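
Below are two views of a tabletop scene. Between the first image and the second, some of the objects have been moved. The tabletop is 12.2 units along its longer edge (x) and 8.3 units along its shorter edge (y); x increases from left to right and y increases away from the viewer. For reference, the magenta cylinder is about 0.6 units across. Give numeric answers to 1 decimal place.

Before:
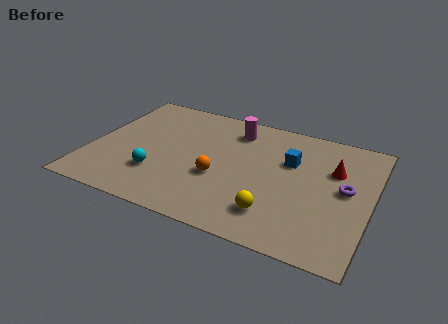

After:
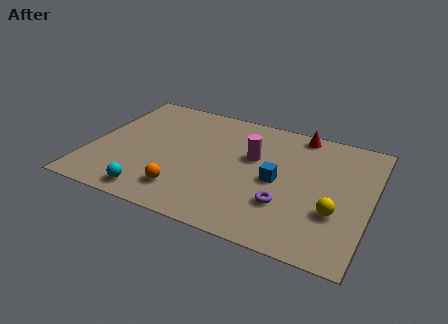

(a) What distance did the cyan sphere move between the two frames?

1.4

The cyan sphere was near (3.1, 2.4) before and (3.1, 1.0) after, so it travelled √(0.0² + 1.4²) ≈ 1.4 units.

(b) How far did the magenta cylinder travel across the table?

1.9

The magenta cylinder moved from about (6.0, 6.7) to (7.0, 5.1), a distance of √(1.0² + 1.6²) ≈ 1.9.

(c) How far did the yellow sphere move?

2.7

From (8.3, 1.8) to (10.8, 2.8), the yellow sphere covered √(2.5² + 1.0²) ≈ 2.7 units.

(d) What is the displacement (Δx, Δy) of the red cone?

(-1.7, 2.0)

From the two frames, the red cone sits at roughly (10.5, 5.5) before and (8.8, 7.5) after.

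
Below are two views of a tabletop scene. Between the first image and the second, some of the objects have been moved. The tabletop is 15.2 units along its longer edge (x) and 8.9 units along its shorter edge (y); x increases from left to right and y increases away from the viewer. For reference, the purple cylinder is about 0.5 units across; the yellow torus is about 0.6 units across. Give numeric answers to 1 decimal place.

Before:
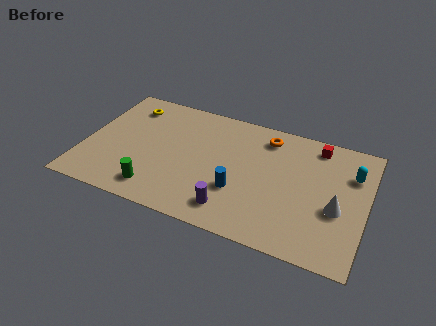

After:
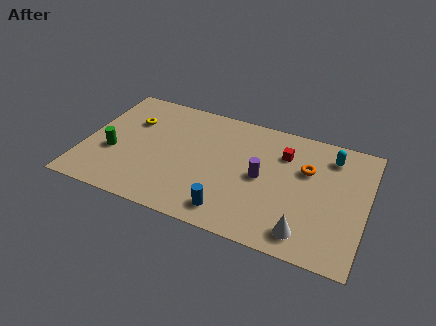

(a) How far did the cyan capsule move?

1.5

The cyan capsule moved from about (14.3, 6.3) to (13.1, 7.2), a distance of √(1.2² + 0.9²) ≈ 1.5.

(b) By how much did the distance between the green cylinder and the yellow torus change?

-3.3

Before: roughly 6.1 units apart; after: 2.8. That's 3.3 units closer together.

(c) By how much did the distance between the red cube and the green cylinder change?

-0.7

Before: roughly 10.2 units apart; after: 9.5. That's 0.7 units closer together.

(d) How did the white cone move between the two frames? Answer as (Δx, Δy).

(-1.5, -2.2)

From the two frames, the white cone sits at roughly (13.7, 3.6) before and (12.2, 1.4) after.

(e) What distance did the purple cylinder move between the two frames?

3.1

The purple cylinder moved from about (8.3, 1.6) to (9.6, 4.4), a distance of √(1.3² + 2.8²) ≈ 3.1.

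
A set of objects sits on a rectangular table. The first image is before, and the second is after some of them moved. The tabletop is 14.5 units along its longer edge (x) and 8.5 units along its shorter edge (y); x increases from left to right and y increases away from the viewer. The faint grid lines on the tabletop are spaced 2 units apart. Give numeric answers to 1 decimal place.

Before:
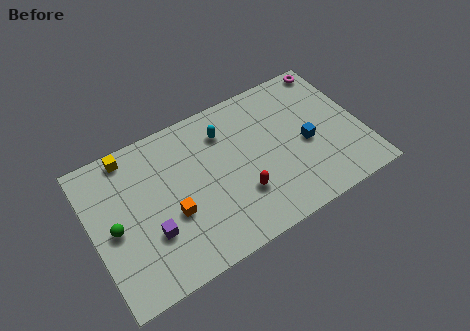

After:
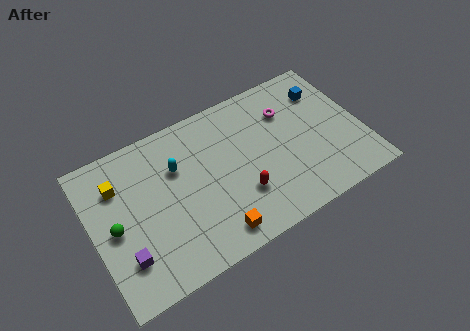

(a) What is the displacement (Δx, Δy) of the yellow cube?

(-0.8, -1.4)

The yellow cube was at about (2.4, 7.6) and moved to about (1.6, 6.2).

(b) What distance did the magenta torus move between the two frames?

3.2

From (13.6, 7.7) to (10.8, 6.1), the magenta torus covered √(2.8² + 1.6²) ≈ 3.2 units.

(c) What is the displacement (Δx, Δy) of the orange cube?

(1.9, -2.1)

The orange cube was at about (4.1, 3.3) and moved to about (6.0, 1.2).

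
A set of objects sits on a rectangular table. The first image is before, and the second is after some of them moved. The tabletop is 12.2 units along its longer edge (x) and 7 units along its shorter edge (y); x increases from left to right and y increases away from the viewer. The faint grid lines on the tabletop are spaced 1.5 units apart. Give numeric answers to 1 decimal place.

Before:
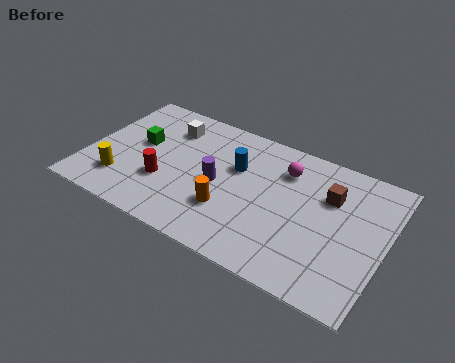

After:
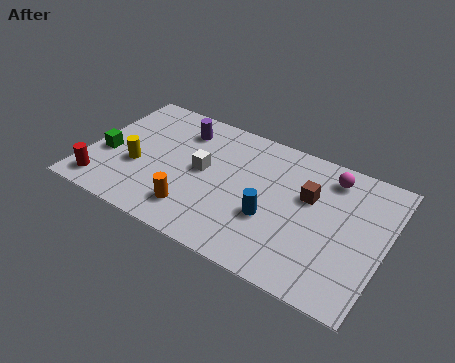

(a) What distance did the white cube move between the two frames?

2.4

The white cube was near (3.0, 5.4) before and (4.7, 3.7) after, so it travelled √(1.7² + 1.7²) ≈ 2.4 units.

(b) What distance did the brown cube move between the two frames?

0.9

From (9.8, 4.8) to (9.0, 4.4), the brown cube covered √(0.8² + 0.4²) ≈ 0.9 units.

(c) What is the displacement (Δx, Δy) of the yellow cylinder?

(0.5, 1.0)

The yellow cylinder started near (1.6, 1.7) and ended near (2.1, 2.7).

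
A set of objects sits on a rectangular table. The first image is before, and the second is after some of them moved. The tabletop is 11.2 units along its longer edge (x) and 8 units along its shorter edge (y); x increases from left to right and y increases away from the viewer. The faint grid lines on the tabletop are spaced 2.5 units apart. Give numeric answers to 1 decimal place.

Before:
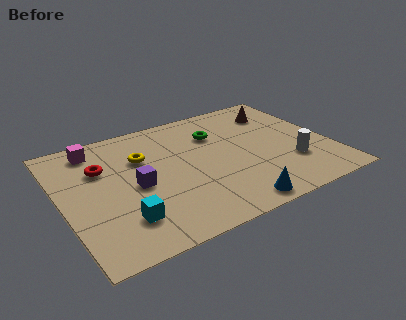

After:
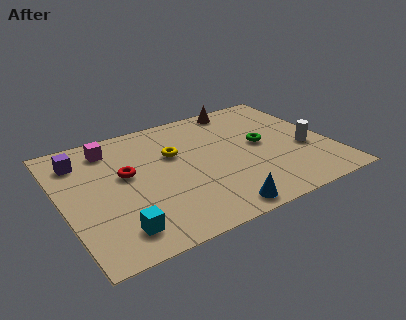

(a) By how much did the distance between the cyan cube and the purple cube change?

+3.0

The distance was about 2.0 in the first image and 5.0 in the second, so they moved 3.0 units further apart.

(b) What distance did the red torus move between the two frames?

1.2

The red torus moved from about (1.8, 5.4) to (2.7, 4.6), a distance of √(0.9² + 0.8²) ≈ 1.2.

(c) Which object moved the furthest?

the purple cube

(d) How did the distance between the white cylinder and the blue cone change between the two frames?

+1.6

Before: roughly 3.2 units apart; after: 4.8. That's 1.6 units further apart.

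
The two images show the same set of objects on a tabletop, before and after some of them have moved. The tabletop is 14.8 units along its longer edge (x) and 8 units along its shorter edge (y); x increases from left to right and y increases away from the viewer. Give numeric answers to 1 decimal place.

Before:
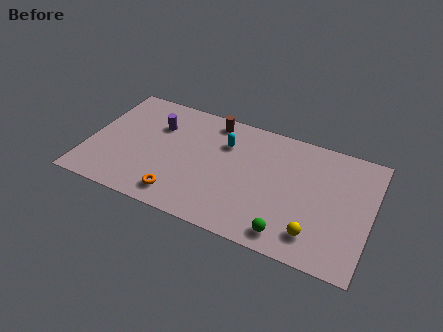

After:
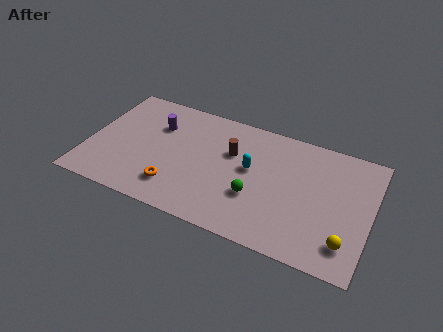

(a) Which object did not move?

the purple cylinder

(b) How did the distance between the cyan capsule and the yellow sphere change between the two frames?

-0.6

The distance was about 6.5 in the first image and 5.9 in the second, so they moved 0.6 units closer together.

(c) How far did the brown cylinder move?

2.2

The brown cylinder was near (6.2, 7.0) before and (7.4, 5.2) after, so it travelled √(1.2² + 1.8²) ≈ 2.2 units.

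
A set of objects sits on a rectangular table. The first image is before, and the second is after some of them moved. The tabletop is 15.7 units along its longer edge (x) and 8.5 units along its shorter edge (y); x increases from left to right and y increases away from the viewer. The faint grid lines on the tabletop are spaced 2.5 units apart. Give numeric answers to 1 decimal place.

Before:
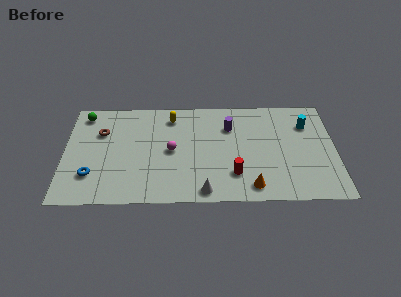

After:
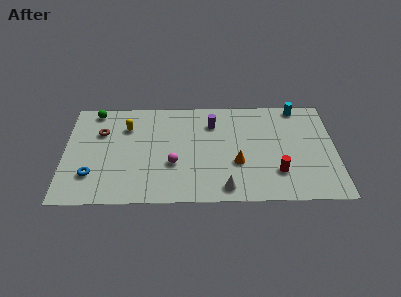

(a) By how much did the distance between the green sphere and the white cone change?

+0.5

The distance was about 9.5 in the first image and 10.0 in the second, so they moved 0.5 units further apart.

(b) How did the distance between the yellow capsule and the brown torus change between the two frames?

-2.7

They were about 4.3 units apart before and 1.6 after — 2.7 units closer together.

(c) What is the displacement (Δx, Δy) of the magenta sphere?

(0.1, -1.1)

The magenta sphere was at about (6.2, 4.2) and moved to about (6.3, 3.1).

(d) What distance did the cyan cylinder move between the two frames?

1.6

From (14.1, 6.2) to (13.6, 7.7), the cyan cylinder covered √(0.5² + 1.5²) ≈ 1.6 units.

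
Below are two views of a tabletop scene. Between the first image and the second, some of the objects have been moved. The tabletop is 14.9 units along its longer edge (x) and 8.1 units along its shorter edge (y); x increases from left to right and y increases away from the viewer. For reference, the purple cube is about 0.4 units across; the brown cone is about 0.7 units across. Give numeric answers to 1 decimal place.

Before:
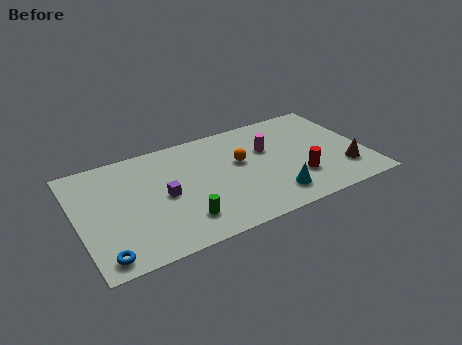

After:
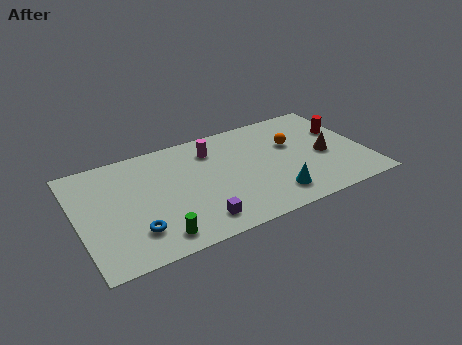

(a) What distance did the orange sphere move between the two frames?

2.8

The orange sphere was near (8.5, 4.8) before and (11.3, 5.1) after, so it travelled √(2.8² + 0.3²) ≈ 2.8 units.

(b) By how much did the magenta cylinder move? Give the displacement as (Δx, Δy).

(-2.8, 1.1)

The magenta cylinder started near (10.0, 5.2) and ended near (7.2, 6.3).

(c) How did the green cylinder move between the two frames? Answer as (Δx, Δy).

(-1.4, -0.6)

The green cylinder was at about (5.1, 1.8) and moved to about (3.7, 1.2).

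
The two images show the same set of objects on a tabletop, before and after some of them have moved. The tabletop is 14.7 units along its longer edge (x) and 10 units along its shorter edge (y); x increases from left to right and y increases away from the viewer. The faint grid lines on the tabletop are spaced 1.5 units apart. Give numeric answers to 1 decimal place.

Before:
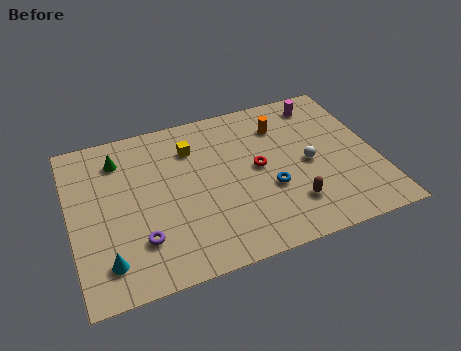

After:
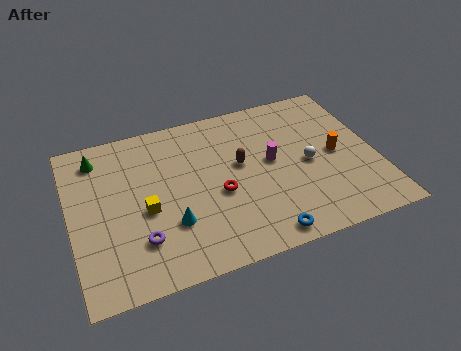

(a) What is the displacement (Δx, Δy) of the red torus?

(-2.0, -1.0)

The red torus was at about (9.0, 5.2) and moved to about (7.0, 4.2).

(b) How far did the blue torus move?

2.8

The blue torus was near (9.4, 3.7) before and (8.8, 1.0) after, so it travelled √(0.6² + 2.7²) ≈ 2.8 units.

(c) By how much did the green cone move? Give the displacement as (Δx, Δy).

(-1.0, 0.4)

The green cone was at about (2.5, 7.9) and moved to about (1.5, 8.3).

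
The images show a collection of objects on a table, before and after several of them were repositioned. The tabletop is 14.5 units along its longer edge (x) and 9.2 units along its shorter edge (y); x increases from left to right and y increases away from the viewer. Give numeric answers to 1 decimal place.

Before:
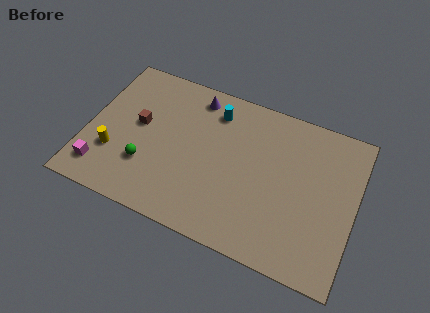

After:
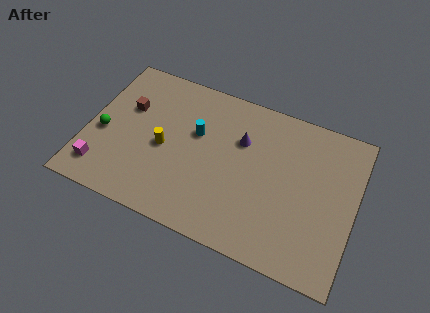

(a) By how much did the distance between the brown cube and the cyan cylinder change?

-0.7

They were about 4.5 units apart before and 3.8 after — 0.7 units closer together.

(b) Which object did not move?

the magenta cube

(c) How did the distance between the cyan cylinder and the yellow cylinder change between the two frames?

-4.5

The distance was about 6.7 in the first image and 2.2 in the second, so they moved 4.5 units closer together.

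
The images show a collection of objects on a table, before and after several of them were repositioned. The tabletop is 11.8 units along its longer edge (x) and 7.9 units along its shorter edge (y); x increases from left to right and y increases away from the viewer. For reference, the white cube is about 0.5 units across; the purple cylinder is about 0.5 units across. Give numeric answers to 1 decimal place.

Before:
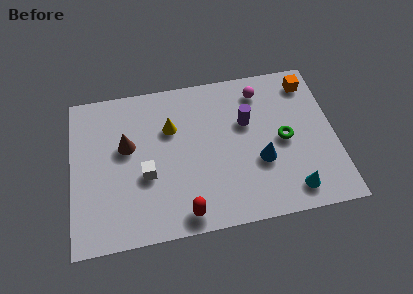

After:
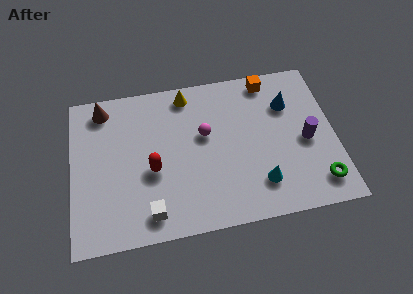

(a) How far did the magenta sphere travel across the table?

3.2

From (8.6, 6.5) to (6.0, 4.7), the magenta sphere covered √(2.6² + 1.8²) ≈ 3.2 units.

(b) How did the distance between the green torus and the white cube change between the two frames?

+1.3

Before: roughly 6.2 units apart; after: 7.5. That's 1.3 units further apart.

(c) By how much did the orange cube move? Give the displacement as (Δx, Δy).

(-1.8, 0.4)

From the two frames, the orange cube sits at roughly (10.8, 6.6) before and (9.0, 7.0) after.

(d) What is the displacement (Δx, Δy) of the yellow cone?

(0.8, 1.6)

The yellow cone was at about (4.5, 5.3) and moved to about (5.3, 6.9).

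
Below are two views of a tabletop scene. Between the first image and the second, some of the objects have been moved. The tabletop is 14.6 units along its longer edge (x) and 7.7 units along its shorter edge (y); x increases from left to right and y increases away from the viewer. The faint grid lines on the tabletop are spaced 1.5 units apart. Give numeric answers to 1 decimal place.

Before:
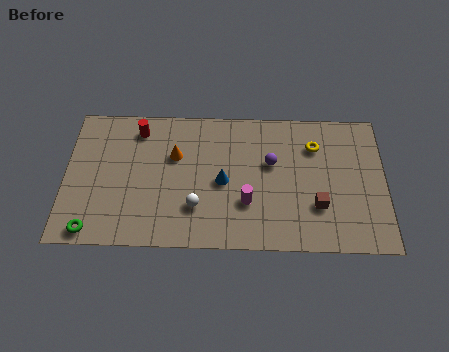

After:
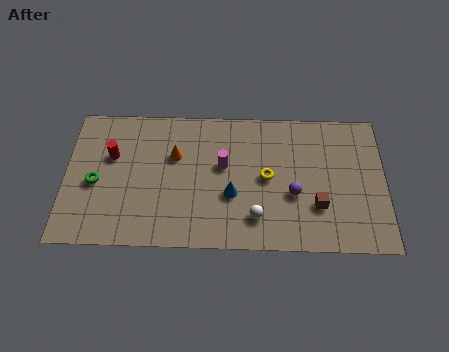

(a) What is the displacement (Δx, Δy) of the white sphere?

(2.7, -0.5)

From the two frames, the white sphere sits at roughly (6.0, 2.2) before and (8.7, 1.7) after.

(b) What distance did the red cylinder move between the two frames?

1.9

The red cylinder moved from about (3.3, 6.4) to (2.1, 4.9), a distance of √(1.2² + 1.5²) ≈ 1.9.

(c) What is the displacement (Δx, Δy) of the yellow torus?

(-2.2, -1.8)

From the two frames, the yellow torus sits at roughly (11.4, 5.7) before and (9.2, 3.9) after.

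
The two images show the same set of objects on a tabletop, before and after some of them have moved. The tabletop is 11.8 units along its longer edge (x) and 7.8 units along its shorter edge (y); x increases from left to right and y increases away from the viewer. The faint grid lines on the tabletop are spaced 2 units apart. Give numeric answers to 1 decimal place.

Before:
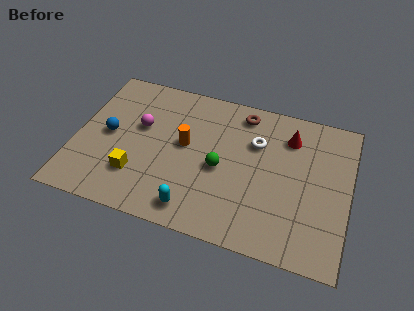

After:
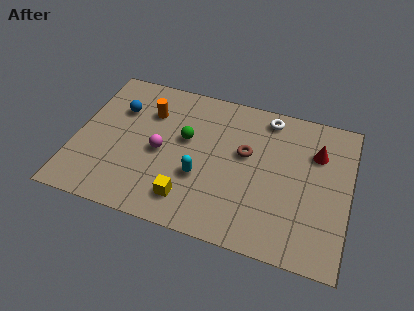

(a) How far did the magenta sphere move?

1.5

The magenta sphere was near (2.7, 4.7) before and (3.7, 3.6) after, so it travelled √(1.0² + 1.1²) ≈ 1.5 units.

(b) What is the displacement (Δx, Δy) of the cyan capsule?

(0.1, 1.7)

The cyan capsule started near (5.4, 1.1) and ended near (5.5, 2.8).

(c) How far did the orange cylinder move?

2.1

The orange cylinder was near (4.7, 4.3) before and (3.0, 5.6) after, so it travelled √(1.7² + 1.3²) ≈ 2.1 units.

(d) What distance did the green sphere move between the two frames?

1.9

The green sphere was near (6.3, 3.5) before and (4.7, 4.6) after, so it travelled √(1.6² + 1.1²) ≈ 1.9 units.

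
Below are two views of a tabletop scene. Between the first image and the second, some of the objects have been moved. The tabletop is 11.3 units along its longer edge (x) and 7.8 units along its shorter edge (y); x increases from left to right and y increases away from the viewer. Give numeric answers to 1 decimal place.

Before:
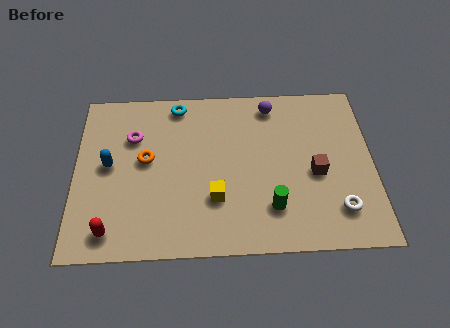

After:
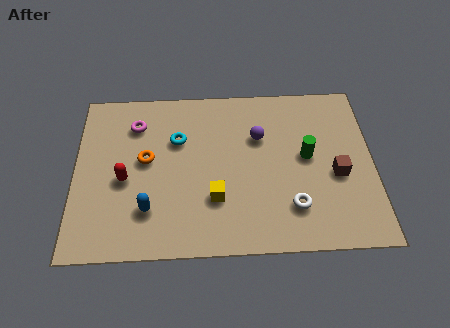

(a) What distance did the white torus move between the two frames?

1.7

The white torus was near (9.9, 1.7) before and (8.2, 1.9) after, so it travelled √(1.7² + 0.2²) ≈ 1.7 units.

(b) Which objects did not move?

the orange torus and the yellow cube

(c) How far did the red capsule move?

2.4

The red capsule was near (1.4, 1.1) before and (1.9, 3.4) after, so it travelled √(0.5² + 2.3²) ≈ 2.4 units.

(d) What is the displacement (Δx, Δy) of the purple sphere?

(-0.5, -1.5)

From the two frames, the purple sphere sits at roughly (7.5, 6.7) before and (7.0, 5.2) after.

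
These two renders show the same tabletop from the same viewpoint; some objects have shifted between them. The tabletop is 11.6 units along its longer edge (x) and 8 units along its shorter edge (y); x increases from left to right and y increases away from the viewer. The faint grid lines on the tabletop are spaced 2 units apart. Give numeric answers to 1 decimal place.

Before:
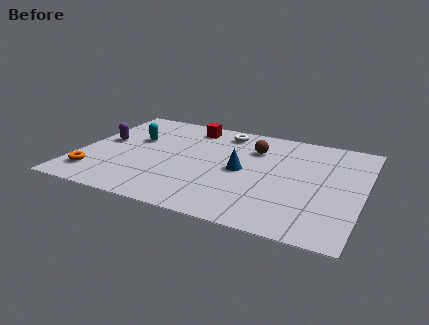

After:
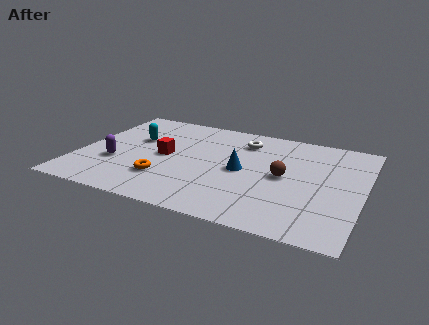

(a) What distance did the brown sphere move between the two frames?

2.3

The brown sphere moved from about (7.0, 5.8) to (8.4, 4.0), a distance of √(1.4² + 1.8²) ≈ 2.3.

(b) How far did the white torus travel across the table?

1.0

From (5.6, 6.8) to (6.5, 6.3), the white torus covered √(0.9² + 0.5²) ≈ 1.0 units.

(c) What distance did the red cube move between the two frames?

2.9

The red cube moved from about (4.2, 6.8) to (3.5, 4.0), a distance of √(0.7² + 2.8²) ≈ 2.9.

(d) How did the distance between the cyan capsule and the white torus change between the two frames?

+0.7

They were about 3.9 units apart before and 4.6 after — 0.7 units further apart.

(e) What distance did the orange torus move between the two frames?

2.9

The orange torus moved from about (0.9, 1.6) to (3.7, 2.2), a distance of √(2.8² + 0.6²) ≈ 2.9.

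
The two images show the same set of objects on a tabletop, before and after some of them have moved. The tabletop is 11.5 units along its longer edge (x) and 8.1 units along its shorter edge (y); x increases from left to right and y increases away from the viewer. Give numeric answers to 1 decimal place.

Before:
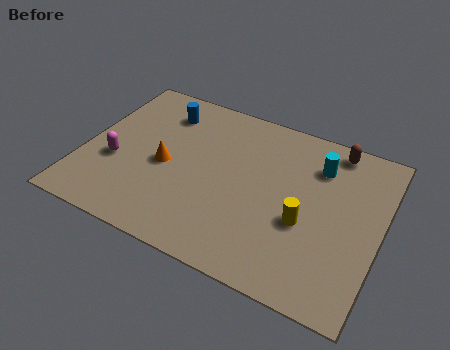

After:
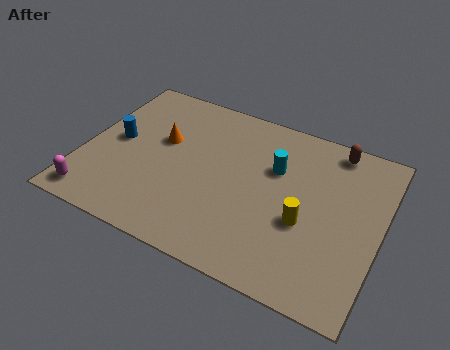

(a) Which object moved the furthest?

the blue cylinder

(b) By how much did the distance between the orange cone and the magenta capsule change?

+2.4

Before: roughly 2.0 units apart; after: 4.4. That's 2.4 units further apart.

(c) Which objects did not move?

the brown capsule and the yellow cylinder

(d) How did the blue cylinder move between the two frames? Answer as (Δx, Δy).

(-1.5, -2.2)

From the two frames, the blue cylinder sits at roughly (2.7, 6.4) before and (1.2, 4.2) after.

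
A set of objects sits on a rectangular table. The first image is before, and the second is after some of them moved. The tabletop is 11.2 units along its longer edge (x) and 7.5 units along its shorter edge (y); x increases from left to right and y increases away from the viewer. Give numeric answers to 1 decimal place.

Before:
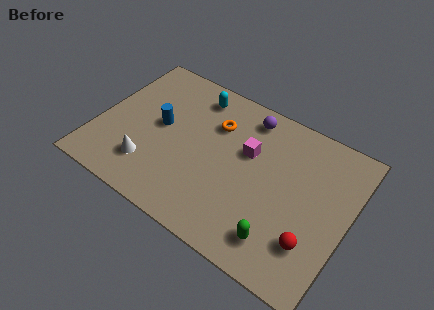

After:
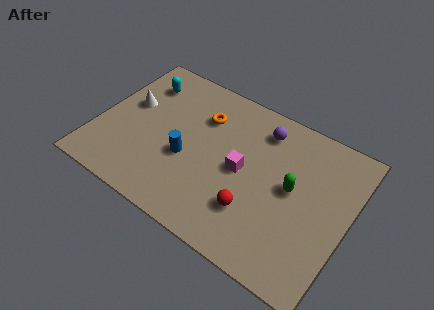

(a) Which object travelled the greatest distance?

the white cone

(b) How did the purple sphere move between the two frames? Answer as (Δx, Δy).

(0.7, -0.3)

The purple sphere started near (6.3, 6.4) and ended near (7.0, 6.1).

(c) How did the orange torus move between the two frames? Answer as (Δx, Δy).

(-0.6, 0.1)

The orange torus started near (5.0, 5.3) and ended near (4.4, 5.4).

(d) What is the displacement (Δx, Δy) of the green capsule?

(0.1, 2.6)

The green capsule was at about (8.6, 1.4) and moved to about (8.7, 4.0).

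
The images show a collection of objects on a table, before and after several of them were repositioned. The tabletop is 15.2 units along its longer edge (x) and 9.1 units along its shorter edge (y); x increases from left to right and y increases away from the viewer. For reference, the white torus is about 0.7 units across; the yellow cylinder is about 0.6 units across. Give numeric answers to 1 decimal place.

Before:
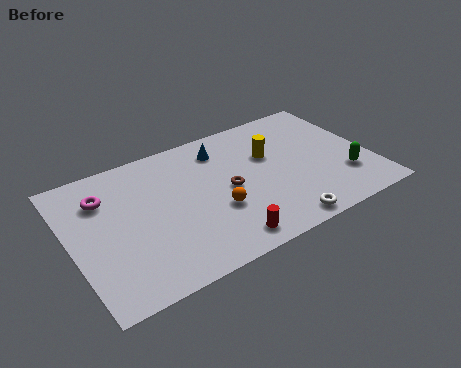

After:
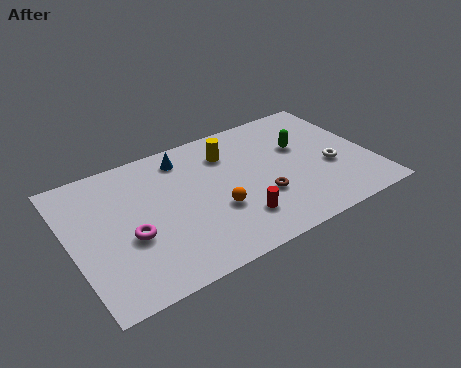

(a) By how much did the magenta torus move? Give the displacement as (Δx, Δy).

(0.9, -3.1)

From the two frames, the magenta torus sits at roughly (1.9, 6.7) before and (2.8, 3.6) after.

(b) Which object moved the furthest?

the white torus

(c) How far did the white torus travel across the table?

4.1

From (10.0, 0.9) to (13.1, 3.6), the white torus covered √(3.1² + 2.7²) ≈ 4.1 units.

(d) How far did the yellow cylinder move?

2.3

The yellow cylinder moved from about (10.3, 5.8) to (8.3, 6.9), a distance of √(2.0² + 1.1²) ≈ 2.3.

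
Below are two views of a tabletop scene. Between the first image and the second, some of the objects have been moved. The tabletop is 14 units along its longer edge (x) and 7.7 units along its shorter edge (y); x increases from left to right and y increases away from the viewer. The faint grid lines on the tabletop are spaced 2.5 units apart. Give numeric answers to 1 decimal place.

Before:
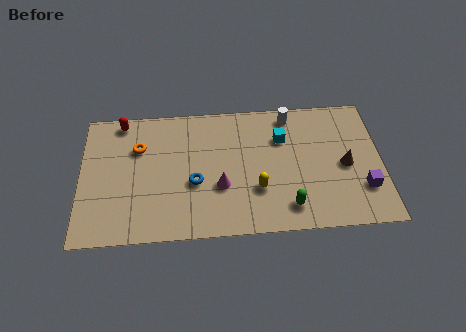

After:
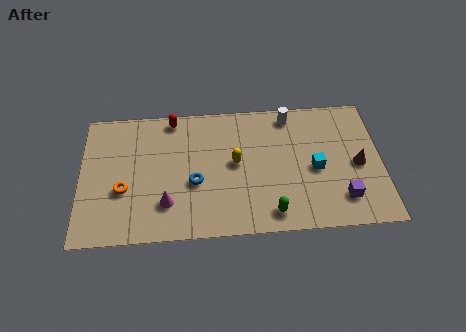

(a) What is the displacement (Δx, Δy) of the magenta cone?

(-2.5, -0.8)

The magenta cone started near (6.5, 2.8) and ended near (4.0, 2.0).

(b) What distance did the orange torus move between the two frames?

2.5

The orange torus was near (2.7, 5.3) before and (2.0, 2.9) after, so it travelled √(0.7² + 2.4²) ≈ 2.5 units.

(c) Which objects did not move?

the white cylinder and the blue torus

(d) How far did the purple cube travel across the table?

1.1

The purple cube was near (13.1, 2.2) before and (12.1, 1.7) after, so it travelled √(1.0² + 0.5²) ≈ 1.1 units.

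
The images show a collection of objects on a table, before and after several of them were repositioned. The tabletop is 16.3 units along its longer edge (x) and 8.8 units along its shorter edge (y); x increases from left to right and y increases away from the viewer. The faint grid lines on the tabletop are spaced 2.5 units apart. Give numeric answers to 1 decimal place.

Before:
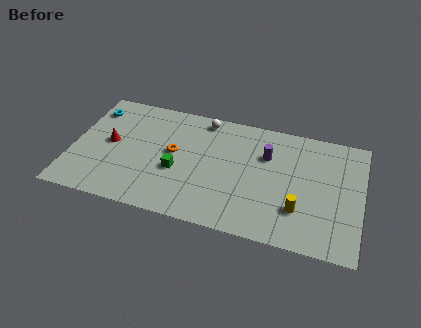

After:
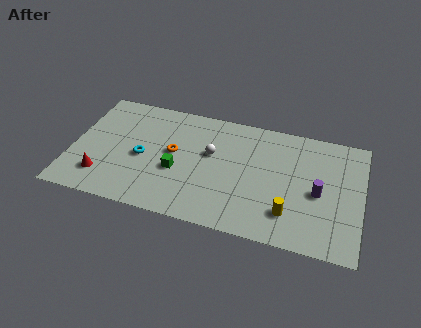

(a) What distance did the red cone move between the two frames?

2.6

The red cone was near (2.1, 4.6) before and (1.9, 2.0) after, so it travelled √(0.2² + 2.6²) ≈ 2.6 units.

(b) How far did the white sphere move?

2.6

The white sphere was near (7.2, 7.8) before and (7.8, 5.3) after, so it travelled √(0.6² + 2.5²) ≈ 2.6 units.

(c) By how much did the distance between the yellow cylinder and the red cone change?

-0.5

Before: roughly 11.0 units apart; after: 10.5. That's 0.5 units closer together.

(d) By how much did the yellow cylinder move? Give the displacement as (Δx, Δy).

(-0.5, -0.4)

The yellow cylinder started near (12.9, 2.5) and ended near (12.4, 2.1).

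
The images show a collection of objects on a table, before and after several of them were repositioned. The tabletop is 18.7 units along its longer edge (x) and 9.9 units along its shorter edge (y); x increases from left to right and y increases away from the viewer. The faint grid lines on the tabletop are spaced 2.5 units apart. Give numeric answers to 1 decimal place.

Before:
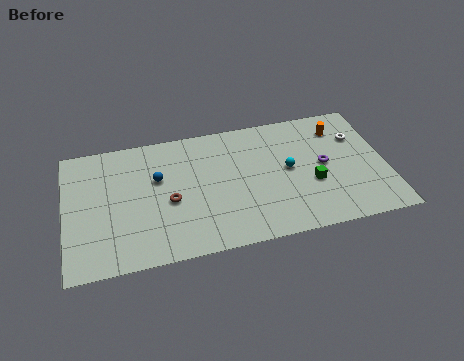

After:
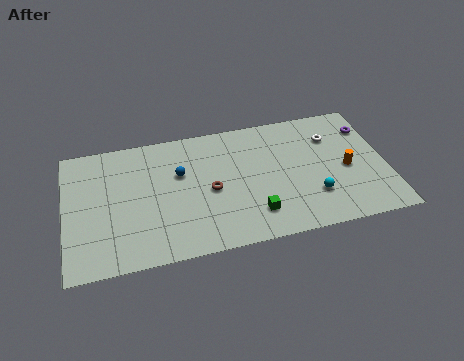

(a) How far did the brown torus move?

2.4

The brown torus was near (6.0, 4.3) before and (8.4, 4.6) after, so it travelled √(2.4² + 0.3²) ≈ 2.4 units.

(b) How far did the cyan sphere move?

2.7

From (13.0, 5.2) to (14.3, 2.8), the cyan sphere covered √(1.3² + 2.4²) ≈ 2.7 units.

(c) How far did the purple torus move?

3.7

The purple torus moved from about (15.1, 5.1) to (17.9, 7.5), a distance of √(2.8² + 2.4²) ≈ 3.7.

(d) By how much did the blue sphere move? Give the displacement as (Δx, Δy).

(1.3, 0.1)

From the two frames, the blue sphere sits at roughly (5.4, 6.2) before and (6.7, 6.3) after.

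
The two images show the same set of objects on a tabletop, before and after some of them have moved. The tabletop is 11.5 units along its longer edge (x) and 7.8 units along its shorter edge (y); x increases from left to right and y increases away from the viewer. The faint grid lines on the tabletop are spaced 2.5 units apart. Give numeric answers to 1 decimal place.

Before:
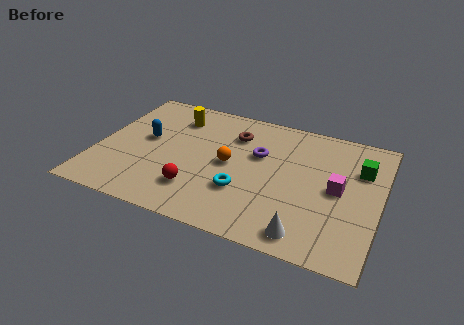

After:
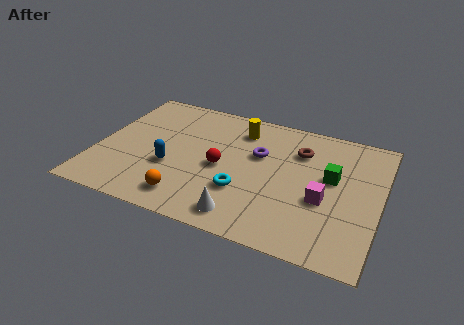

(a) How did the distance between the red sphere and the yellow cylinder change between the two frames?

-1.8

Before: roughly 4.4 units apart; after: 2.6. That's 1.8 units closer together.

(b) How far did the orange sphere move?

3.0

From (5.4, 3.9) to (4.0, 1.3), the orange sphere covered √(1.4² + 2.6²) ≈ 3.0 units.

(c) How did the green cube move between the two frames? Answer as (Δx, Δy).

(-1.1, -0.9)

From the two frames, the green cube sits at roughly (10.6, 5.4) before and (9.5, 4.5) after.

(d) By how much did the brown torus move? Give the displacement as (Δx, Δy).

(2.7, -0.1)

The brown torus was at about (5.4, 5.8) and moved to about (8.1, 5.7).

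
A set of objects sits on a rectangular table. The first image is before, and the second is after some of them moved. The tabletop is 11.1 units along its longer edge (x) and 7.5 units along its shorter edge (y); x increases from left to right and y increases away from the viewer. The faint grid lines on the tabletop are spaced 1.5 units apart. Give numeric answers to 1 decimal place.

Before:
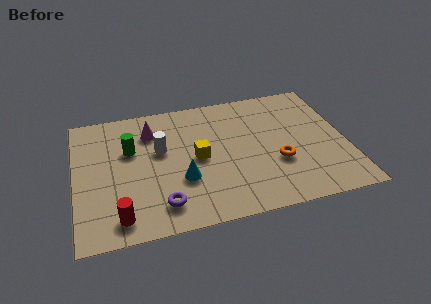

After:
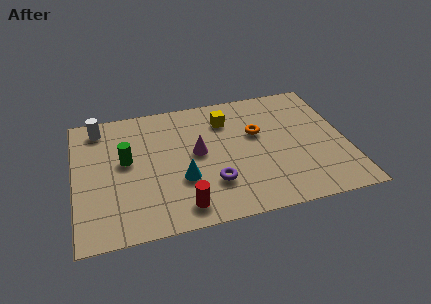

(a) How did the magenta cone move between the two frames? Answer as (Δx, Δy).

(1.8, -1.7)

The magenta cone started near (3.2, 5.7) and ended near (5.0, 4.0).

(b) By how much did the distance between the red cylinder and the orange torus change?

-1.9

They were about 6.7 units apart before and 4.8 after — 1.9 units closer together.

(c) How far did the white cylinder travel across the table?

3.1

From (3.5, 4.5) to (1.1, 6.4), the white cylinder covered √(2.4² + 1.9²) ≈ 3.1 units.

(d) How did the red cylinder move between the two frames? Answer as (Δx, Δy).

(2.5, 0.0)

From the two frames, the red cylinder sits at roughly (1.7, 1.1) before and (4.2, 1.1) after.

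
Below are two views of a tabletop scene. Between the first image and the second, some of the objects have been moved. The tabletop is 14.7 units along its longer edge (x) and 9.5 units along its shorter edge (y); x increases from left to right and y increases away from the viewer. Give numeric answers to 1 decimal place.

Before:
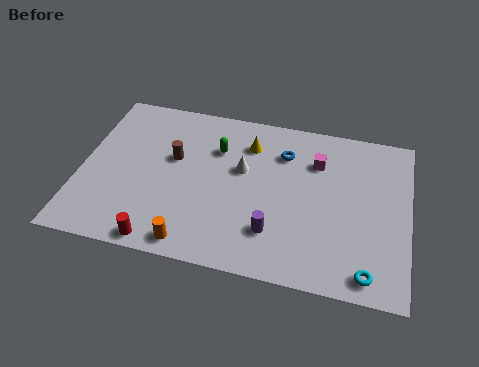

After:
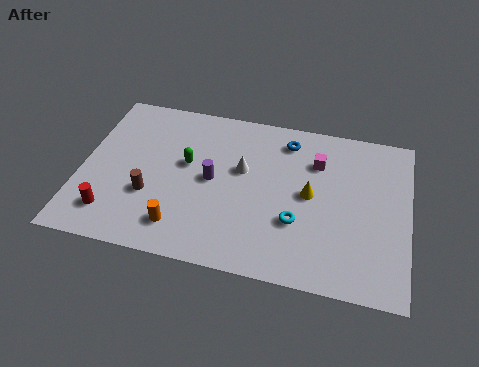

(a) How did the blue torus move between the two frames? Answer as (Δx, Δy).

(0.1, 0.8)

The blue torus started near (9.0, 7.1) and ended near (9.1, 7.9).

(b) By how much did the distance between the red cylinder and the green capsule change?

-1.5

The distance was about 6.3 in the first image and 4.8 in the second, so they moved 1.5 units closer together.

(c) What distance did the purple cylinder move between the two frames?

3.8

The purple cylinder was near (8.8, 2.4) before and (5.9, 4.8) after, so it travelled √(2.9² + 2.4²) ≈ 3.8 units.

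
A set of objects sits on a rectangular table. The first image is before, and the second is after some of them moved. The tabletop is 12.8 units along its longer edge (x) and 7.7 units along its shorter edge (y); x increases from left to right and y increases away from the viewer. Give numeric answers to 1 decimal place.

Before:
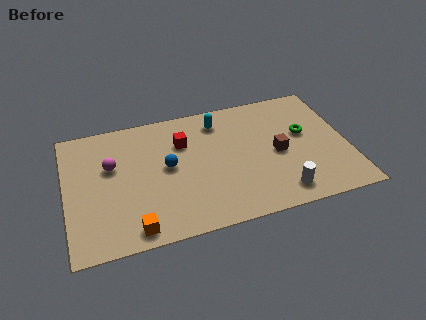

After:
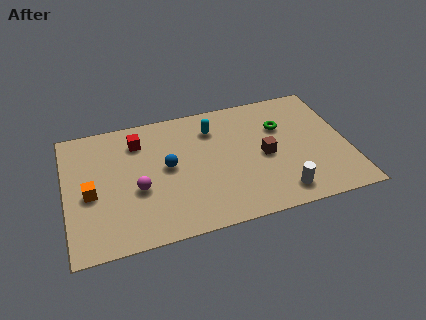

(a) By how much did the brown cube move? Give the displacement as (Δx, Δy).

(-0.6, 0.0)

From the two frames, the brown cube sits at roughly (9.6, 3.6) before and (9.0, 3.6) after.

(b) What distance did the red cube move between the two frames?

2.1

The red cube moved from about (5.4, 5.4) to (3.4, 6.0), a distance of √(2.0² + 0.6²) ≈ 2.1.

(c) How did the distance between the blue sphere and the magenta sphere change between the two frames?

-0.9

They were about 2.6 units apart before and 1.7 after — 0.9 units closer together.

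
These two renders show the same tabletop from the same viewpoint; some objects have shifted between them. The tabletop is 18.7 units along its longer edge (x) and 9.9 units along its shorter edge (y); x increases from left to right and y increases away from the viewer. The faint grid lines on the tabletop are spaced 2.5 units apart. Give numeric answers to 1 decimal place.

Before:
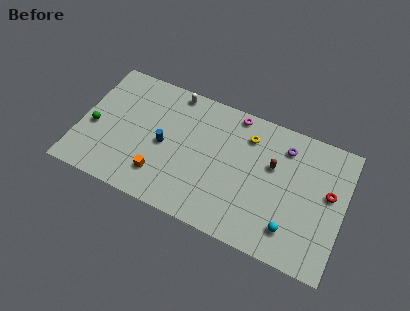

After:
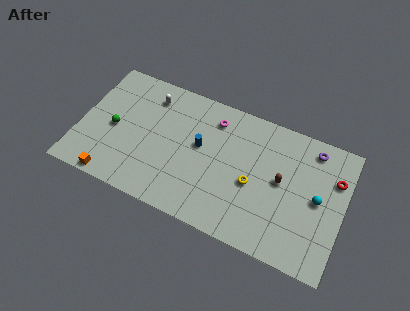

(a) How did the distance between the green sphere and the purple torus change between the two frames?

+0.5

The distance was about 13.8 in the first image and 14.3 in the second, so they moved 0.5 units further apart.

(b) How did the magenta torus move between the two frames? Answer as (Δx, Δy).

(-1.4, -1.0)

From the two frames, the magenta torus sits at roughly (10.6, 9.0) before and (9.2, 8.0) after.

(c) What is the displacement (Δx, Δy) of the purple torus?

(1.9, 0.6)

The purple torus was at about (14.3, 7.9) and moved to about (16.2, 8.5).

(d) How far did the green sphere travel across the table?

1.5

The green sphere moved from about (1.0, 4.2) to (2.4, 4.6), a distance of √(1.4² + 0.4²) ≈ 1.5.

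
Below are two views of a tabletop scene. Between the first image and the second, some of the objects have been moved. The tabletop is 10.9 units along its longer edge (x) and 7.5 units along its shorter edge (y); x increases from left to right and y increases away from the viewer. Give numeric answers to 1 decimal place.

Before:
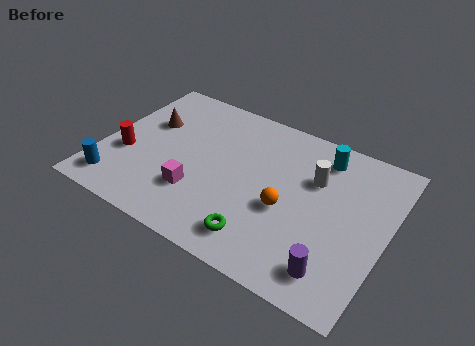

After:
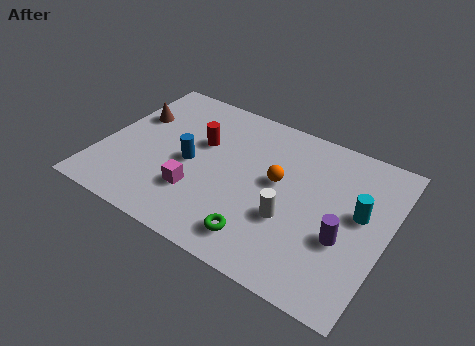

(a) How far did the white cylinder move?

2.4

The white cylinder was near (8.0, 5.0) before and (7.4, 2.7) after, so it travelled √(0.6² + 2.3²) ≈ 2.4 units.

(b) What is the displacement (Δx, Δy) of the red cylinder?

(2.6, 1.9)

The red cylinder started near (1.0, 2.8) and ended near (3.6, 4.7).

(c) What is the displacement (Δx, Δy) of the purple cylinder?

(0.1, 1.5)

The purple cylinder was at about (9.3, 1.3) and moved to about (9.4, 2.8).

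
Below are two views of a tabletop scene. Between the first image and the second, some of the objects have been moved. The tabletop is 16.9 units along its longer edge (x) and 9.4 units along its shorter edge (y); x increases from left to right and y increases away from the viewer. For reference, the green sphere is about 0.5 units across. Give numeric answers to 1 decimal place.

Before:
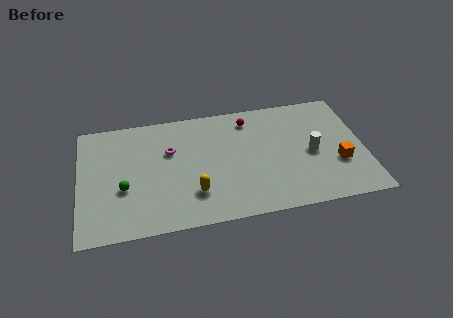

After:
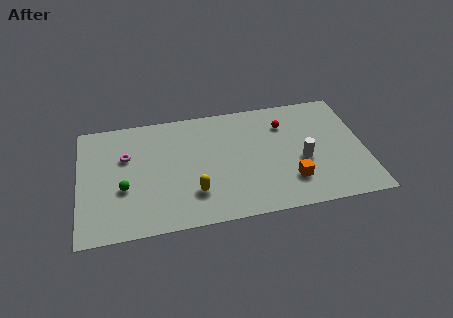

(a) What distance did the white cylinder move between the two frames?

0.8

From (13.8, 4.4) to (13.2, 3.9), the white cylinder covered √(0.6² + 0.5²) ≈ 0.8 units.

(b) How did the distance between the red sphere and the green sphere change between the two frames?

+1.6

The distance was about 8.7 in the first image and 10.3 in the second, so they moved 1.6 units further apart.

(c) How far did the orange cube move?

3.0

The orange cube moved from about (15.3, 3.3) to (12.4, 2.4), a distance of √(2.9² + 0.9²) ≈ 3.0.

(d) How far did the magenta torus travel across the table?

2.6

From (5.4, 6.1) to (2.8, 6.1), the magenta torus covered √(2.6² + 0.0²) ≈ 2.6 units.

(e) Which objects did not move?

the green sphere and the yellow capsule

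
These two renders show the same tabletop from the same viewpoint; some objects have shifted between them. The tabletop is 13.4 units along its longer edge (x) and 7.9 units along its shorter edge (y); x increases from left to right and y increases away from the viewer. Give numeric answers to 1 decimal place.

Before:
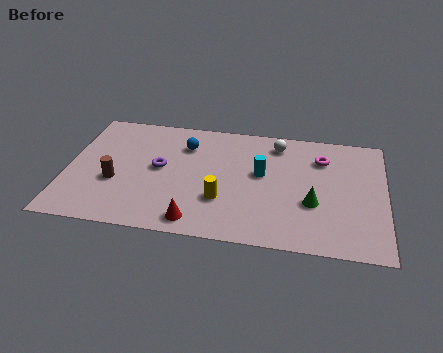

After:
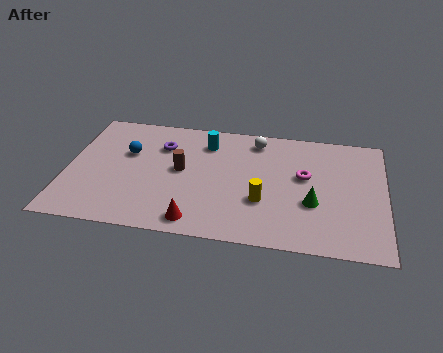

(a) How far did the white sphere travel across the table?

0.9

From (8.8, 6.6) to (7.9, 6.7), the white sphere covered √(0.9² + 0.1²) ≈ 0.9 units.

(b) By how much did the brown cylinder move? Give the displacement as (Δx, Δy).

(2.7, 1.2)

The brown cylinder started near (2.1, 3.0) and ended near (4.8, 4.2).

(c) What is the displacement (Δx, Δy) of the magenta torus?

(-0.7, -1.3)

The magenta torus started near (10.7, 5.9) and ended near (10.0, 4.6).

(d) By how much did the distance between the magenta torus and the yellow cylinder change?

-2.8

The distance was about 5.3 in the first image and 2.5 in the second, so they moved 2.8 units closer together.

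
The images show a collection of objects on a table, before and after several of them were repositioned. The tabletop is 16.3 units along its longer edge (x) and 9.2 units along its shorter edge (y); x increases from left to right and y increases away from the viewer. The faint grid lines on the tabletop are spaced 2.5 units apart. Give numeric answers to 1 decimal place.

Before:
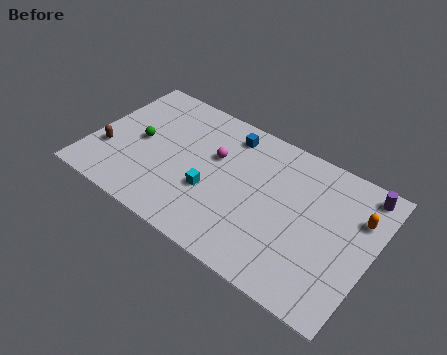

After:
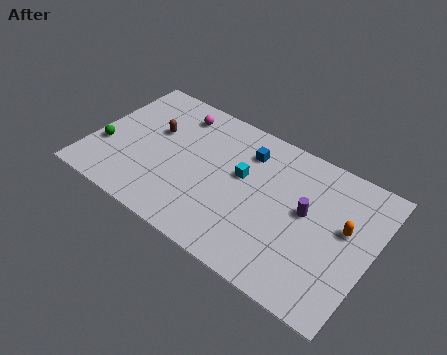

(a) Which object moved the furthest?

the purple cylinder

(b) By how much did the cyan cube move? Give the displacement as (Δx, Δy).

(1.5, 2.0)

From the two frames, the cyan cube sits at roughly (7.2, 3.4) before and (8.7, 5.4) after.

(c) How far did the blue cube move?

1.3

The blue cube moved from about (7.5, 7.7) to (8.7, 7.1), a distance of √(1.2² + 0.6²) ≈ 1.3.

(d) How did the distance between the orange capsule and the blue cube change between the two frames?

-1.6

They were about 7.9 units apart before and 6.3 after — 1.6 units closer together.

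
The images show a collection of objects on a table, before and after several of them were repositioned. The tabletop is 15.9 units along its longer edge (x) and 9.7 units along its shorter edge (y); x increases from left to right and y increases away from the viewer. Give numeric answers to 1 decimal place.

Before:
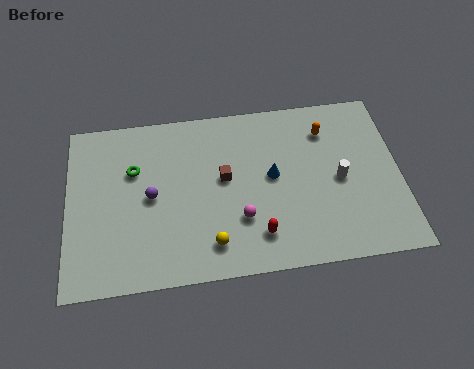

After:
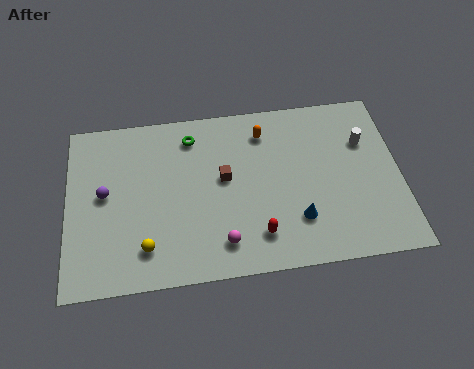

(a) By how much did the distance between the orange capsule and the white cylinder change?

+2.0

Before: roughly 2.9 units apart; after: 4.9. That's 2.0 units further apart.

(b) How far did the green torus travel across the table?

3.2

The green torus moved from about (3.2, 6.4) to (6.0, 8.0), a distance of √(2.8² + 1.6²) ≈ 3.2.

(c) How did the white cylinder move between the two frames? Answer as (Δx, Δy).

(1.3, 2.0)

The white cylinder was at about (13.0, 4.6) and moved to about (14.3, 6.6).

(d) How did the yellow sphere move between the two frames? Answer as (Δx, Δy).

(-3.1, 0.2)

The yellow sphere was at about (6.8, 1.8) and moved to about (3.7, 2.0).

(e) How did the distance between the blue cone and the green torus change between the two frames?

+0.6

They were about 6.7 units apart before and 7.3 after — 0.6 units further apart.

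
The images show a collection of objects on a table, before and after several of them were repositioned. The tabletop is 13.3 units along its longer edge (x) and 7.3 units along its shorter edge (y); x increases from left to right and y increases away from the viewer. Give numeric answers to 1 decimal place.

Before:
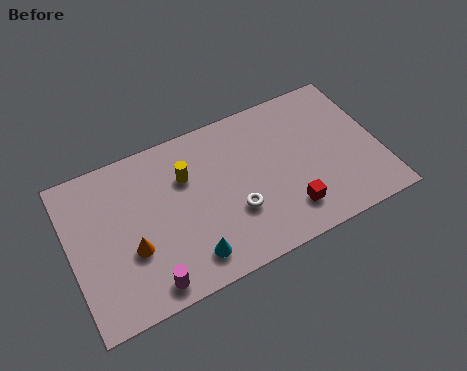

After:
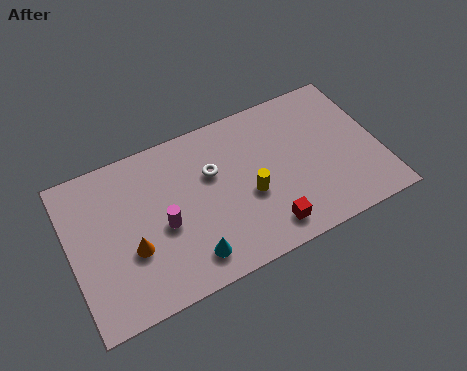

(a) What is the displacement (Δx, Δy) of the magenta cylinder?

(0.9, 2.3)

From the two frames, the magenta cylinder sits at roughly (3.0, 0.9) before and (3.9, 3.2) after.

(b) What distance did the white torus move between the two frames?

2.3

The white torus was near (6.9, 2.5) before and (6.2, 4.7) after, so it travelled √(0.7² + 2.2²) ≈ 2.3 units.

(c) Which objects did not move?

the cyan cone and the orange cone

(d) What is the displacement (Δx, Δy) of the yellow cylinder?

(2.5, -2.0)

From the two frames, the yellow cylinder sits at roughly (5.1, 5.0) before and (7.6, 3.0) after.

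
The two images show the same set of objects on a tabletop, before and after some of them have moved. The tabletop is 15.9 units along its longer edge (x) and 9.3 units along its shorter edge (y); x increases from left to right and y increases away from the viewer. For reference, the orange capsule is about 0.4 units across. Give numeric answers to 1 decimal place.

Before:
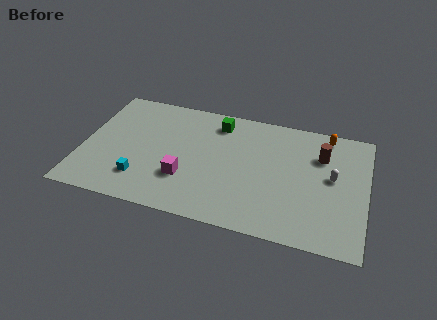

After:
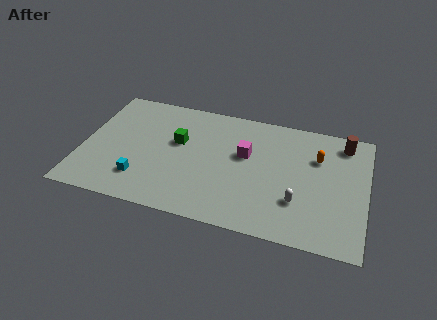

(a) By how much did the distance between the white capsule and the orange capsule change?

+0.5

Before: roughly 3.2 units apart; after: 3.7. That's 0.5 units further apart.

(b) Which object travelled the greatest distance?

the magenta cube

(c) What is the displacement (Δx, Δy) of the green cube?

(-2.1, -2.1)

The green cube was at about (7.4, 7.7) and moved to about (5.3, 5.6).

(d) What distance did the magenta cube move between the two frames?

4.2

The magenta cube moved from about (5.9, 2.9) to (9.1, 5.6), a distance of √(3.2² + 2.7²) ≈ 4.2.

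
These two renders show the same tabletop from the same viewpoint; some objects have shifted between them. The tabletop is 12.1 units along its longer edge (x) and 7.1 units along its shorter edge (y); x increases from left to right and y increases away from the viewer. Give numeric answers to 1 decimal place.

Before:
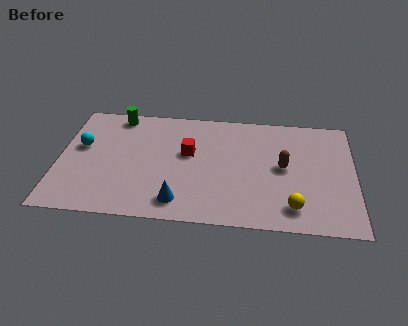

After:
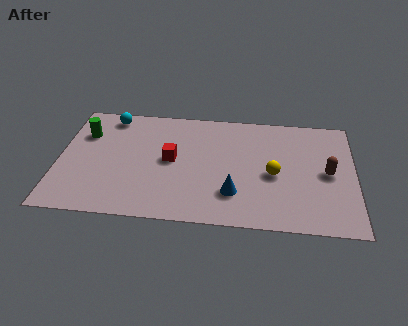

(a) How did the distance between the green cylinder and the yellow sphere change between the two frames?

-0.8

They were about 8.8 units apart before and 8.0 after — 0.8 units closer together.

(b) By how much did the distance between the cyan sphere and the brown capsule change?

+1.1

They were about 8.3 units apart before and 9.4 after — 1.1 units further apart.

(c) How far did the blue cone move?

2.3

From (5.0, 1.2) to (7.2, 1.9), the blue cone covered √(2.2² + 0.7²) ≈ 2.3 units.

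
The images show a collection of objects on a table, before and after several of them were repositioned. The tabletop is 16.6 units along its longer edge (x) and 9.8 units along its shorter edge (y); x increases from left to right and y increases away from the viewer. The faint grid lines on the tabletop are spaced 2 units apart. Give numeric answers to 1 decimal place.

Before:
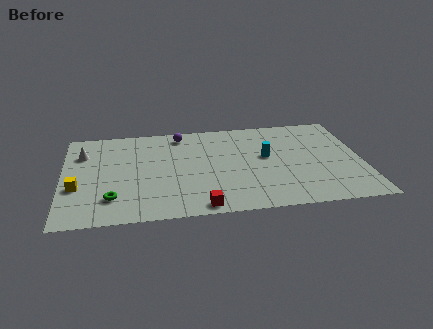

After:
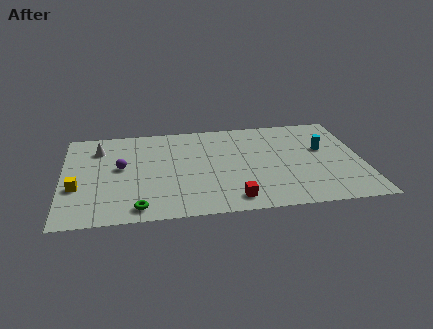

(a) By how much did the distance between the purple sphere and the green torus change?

-3.0

They were about 7.3 units apart before and 4.3 after — 3.0 units closer together.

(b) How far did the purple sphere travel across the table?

4.6

The purple sphere moved from about (6.6, 8.5) to (3.2, 5.4), a distance of √(3.4² + 3.1²) ≈ 4.6.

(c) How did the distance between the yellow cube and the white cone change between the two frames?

+0.6

Before: roughly 3.5 units apart; after: 4.1. That's 0.6 units further apart.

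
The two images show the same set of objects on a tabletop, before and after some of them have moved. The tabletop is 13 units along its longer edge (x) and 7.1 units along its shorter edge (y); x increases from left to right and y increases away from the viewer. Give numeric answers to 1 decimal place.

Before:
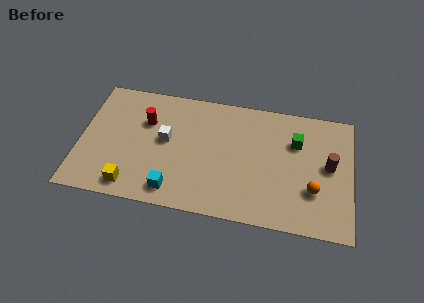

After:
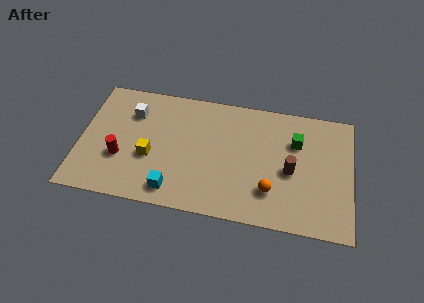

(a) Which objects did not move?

the cyan cube and the green cube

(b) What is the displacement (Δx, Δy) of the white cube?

(-1.7, 1.3)

The white cube started near (4.1, 3.9) and ended near (2.4, 5.2).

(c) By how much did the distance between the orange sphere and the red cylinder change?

-1.3

Before: roughly 8.5 units apart; after: 7.2. That's 1.3 units closer together.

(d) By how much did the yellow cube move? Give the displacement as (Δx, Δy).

(0.8, 1.8)

The yellow cube was at about (2.6, 1.0) and moved to about (3.4, 2.8).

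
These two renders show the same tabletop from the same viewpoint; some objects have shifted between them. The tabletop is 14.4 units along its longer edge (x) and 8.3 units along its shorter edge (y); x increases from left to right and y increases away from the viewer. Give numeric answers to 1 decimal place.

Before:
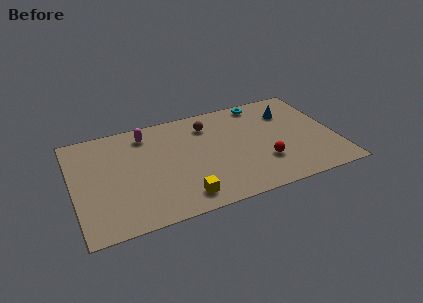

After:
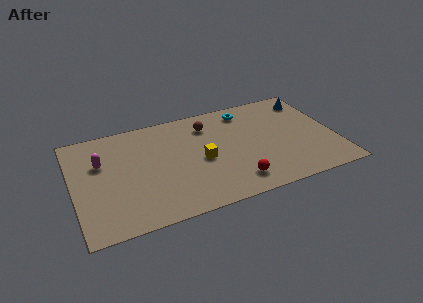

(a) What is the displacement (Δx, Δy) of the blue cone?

(1.3, 0.7)

The blue cone started near (12.1, 6.1) and ended near (13.4, 6.8).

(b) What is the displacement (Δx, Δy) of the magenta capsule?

(-2.6, -1.5)

The magenta capsule was at about (4.2, 6.9) and moved to about (1.6, 5.4).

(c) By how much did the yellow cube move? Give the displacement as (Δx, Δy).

(1.3, 2.5)

The yellow cube started near (5.7, 1.3) and ended near (7.0, 3.8).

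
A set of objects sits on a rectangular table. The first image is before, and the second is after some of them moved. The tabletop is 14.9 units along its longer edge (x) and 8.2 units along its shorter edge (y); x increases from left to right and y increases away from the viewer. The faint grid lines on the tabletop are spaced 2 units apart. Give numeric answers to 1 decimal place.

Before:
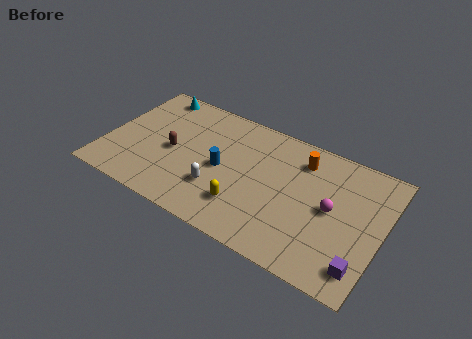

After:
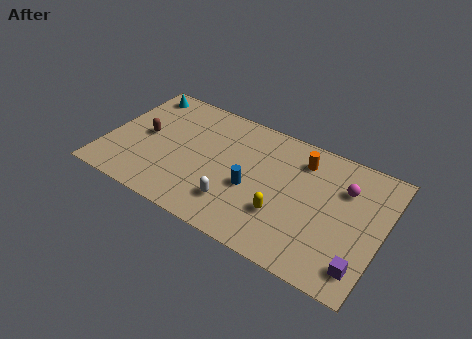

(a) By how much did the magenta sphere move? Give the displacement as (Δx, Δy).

(0.5, 1.6)

The magenta sphere was at about (12.2, 4.2) and moved to about (12.7, 5.8).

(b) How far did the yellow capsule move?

2.1

From (7.8, 2.1) to (9.8, 2.6), the yellow capsule covered √(2.0² + 0.5²) ≈ 2.1 units.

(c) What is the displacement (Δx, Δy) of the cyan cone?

(-0.7, -0.2)

The cyan cone started near (1.9, 7.3) and ended near (1.2, 7.1).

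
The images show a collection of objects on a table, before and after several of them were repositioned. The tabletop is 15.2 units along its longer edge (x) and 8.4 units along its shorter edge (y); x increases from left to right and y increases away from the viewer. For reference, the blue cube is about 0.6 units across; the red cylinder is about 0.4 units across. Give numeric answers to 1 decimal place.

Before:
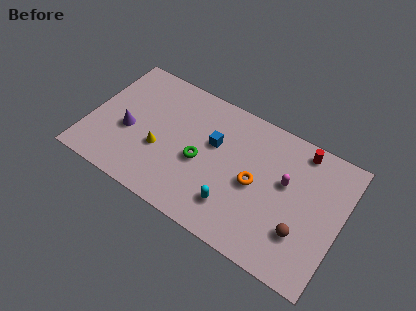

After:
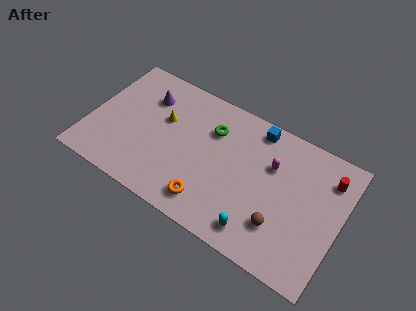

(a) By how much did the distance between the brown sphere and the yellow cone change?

-0.6

Before: roughly 8.7 units apart; after: 8.1. That's 0.6 units closer together.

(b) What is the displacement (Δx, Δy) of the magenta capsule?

(-0.9, 0.6)

From the two frames, the magenta capsule sits at roughly (11.8, 5.0) before and (10.9, 5.6) after.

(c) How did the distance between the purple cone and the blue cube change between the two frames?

+1.4

The distance was about 5.3 in the first image and 6.7 in the second, so they moved 1.4 units further apart.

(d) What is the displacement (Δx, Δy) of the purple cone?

(0.7, 2.7)

From the two frames, the purple cone sits at roughly (2.4, 3.5) before and (3.1, 6.2) after.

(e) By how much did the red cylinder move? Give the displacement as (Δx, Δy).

(1.8, -0.9)

From the two frames, the red cylinder sits at roughly (12.4, 7.4) before and (14.2, 6.5) after.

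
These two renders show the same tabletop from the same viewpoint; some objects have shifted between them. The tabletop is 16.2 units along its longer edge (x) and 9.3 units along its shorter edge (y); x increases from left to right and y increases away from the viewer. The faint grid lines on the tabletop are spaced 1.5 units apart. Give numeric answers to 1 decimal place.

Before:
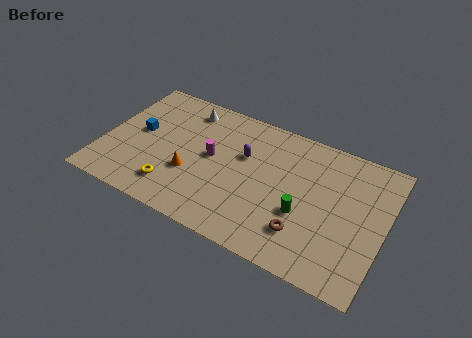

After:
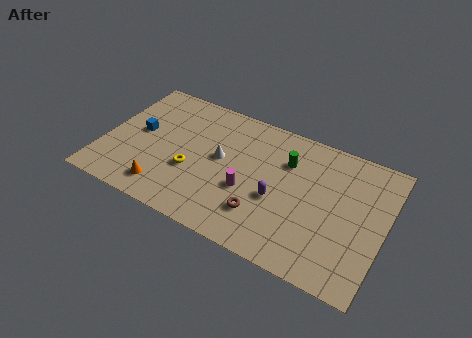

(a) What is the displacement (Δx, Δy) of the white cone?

(2.4, -2.7)

From the two frames, the white cone sits at roughly (4.3, 7.8) before and (6.7, 5.1) after.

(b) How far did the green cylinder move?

3.4

The green cylinder moved from about (11.7, 3.5) to (10.4, 6.6), a distance of √(1.3² + 3.1²) ≈ 3.4.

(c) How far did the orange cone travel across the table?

2.1

The orange cone moved from about (5.2, 3.3) to (3.9, 1.6), a distance of √(1.3² + 1.7²) ≈ 2.1.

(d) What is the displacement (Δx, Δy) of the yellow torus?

(0.8, 1.6)

The yellow torus started near (4.4, 1.9) and ended near (5.2, 3.5).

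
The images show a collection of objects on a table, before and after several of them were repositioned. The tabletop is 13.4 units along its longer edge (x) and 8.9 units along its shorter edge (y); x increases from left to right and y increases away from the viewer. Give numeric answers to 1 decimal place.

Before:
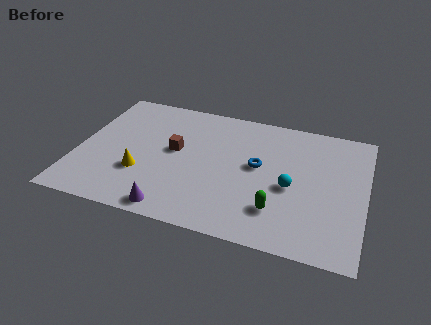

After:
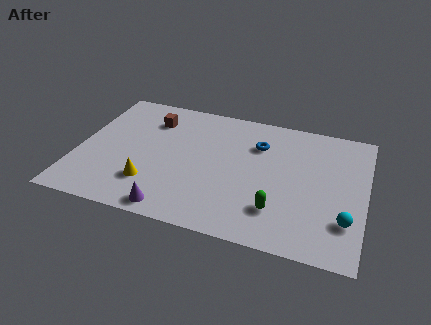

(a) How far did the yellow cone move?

0.8

From (3.1, 2.9) to (3.6, 2.3), the yellow cone covered √(0.5² + 0.6²) ≈ 0.8 units.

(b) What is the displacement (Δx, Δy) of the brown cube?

(-1.3, 1.9)

From the two frames, the brown cube sits at roughly (4.5, 4.9) before and (3.2, 6.8) after.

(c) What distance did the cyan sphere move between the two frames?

3.0

The cyan sphere was near (10.0, 3.9) before and (12.6, 2.4) after, so it travelled √(2.6² + 1.5²) ≈ 3.0 units.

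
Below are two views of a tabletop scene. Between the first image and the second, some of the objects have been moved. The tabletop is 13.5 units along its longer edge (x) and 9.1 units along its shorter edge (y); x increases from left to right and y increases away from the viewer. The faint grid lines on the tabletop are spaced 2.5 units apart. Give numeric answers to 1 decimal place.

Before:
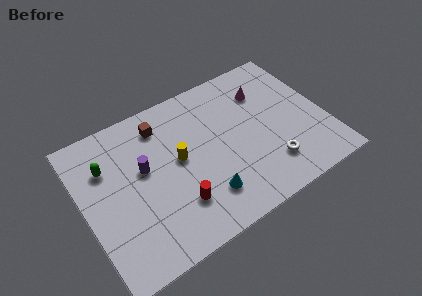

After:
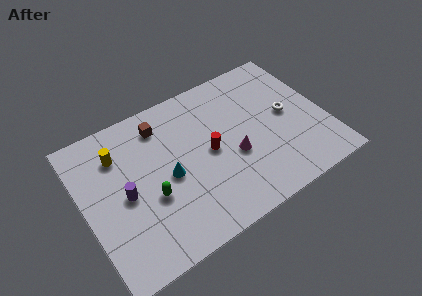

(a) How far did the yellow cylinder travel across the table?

3.6

From (5.3, 4.9) to (2.2, 6.8), the yellow cylinder covered √(3.1² + 1.9²) ≈ 3.6 units.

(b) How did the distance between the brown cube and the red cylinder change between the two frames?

-1.3

The distance was about 5.0 in the first image and 3.7 in the second, so they moved 1.3 units closer together.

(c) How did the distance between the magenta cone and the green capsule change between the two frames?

-4.3

They were about 9.0 units apart before and 4.7 after — 4.3 units closer together.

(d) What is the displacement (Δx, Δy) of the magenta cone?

(-2.3, -3.1)

The magenta cone started near (10.5, 6.7) and ended near (8.2, 3.6).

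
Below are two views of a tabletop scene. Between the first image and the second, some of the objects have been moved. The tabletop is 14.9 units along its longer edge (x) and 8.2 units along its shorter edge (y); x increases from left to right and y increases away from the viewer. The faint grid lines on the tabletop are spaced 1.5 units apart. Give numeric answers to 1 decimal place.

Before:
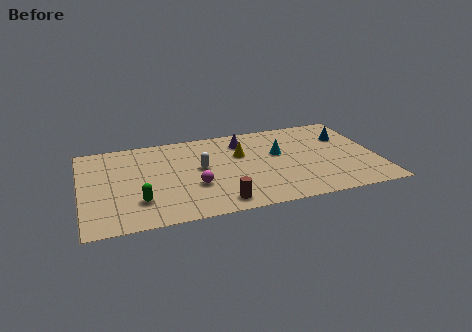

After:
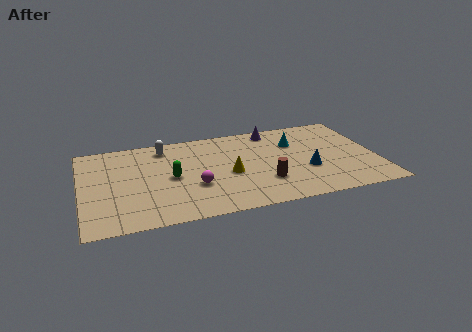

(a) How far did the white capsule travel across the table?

2.9

The white capsule moved from about (6.0, 4.5) to (4.3, 6.9), a distance of √(1.7² + 2.4²) ≈ 2.9.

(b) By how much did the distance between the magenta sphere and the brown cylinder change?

+1.4

The distance was about 2.1 in the first image and 3.5 in the second, so they moved 1.4 units further apart.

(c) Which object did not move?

the magenta sphere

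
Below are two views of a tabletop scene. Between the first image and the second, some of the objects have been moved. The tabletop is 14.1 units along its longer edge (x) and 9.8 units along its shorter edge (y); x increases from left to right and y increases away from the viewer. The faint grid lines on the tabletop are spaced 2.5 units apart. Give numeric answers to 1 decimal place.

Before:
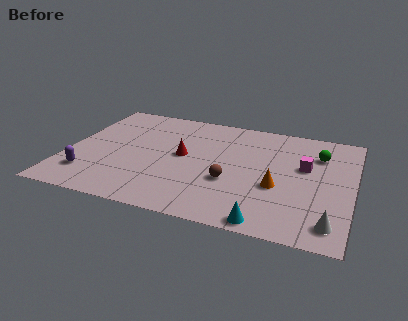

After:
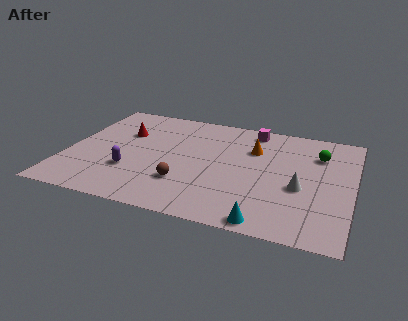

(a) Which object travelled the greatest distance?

the magenta cube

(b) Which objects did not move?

the cyan cone and the green sphere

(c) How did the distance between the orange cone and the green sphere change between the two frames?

-0.6

They were about 3.8 units apart before and 3.2 after — 0.6 units closer together.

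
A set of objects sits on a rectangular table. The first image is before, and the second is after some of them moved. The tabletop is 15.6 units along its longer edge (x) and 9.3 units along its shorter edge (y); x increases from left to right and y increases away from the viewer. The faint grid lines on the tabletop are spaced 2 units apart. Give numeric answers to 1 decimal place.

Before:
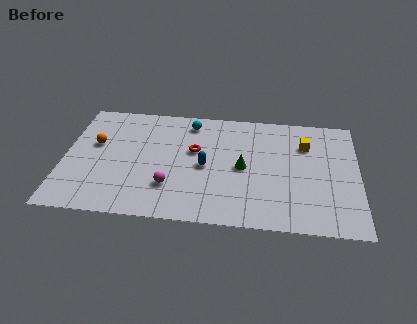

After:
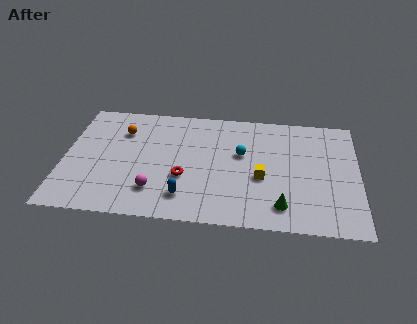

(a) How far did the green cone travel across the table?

3.5

The green cone was near (9.5, 4.5) before and (11.6, 1.7) after, so it travelled √(2.1² + 2.8²) ≈ 3.5 units.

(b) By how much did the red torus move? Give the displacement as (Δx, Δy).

(-0.5, -2.2)

The red torus started near (6.9, 5.6) and ended near (6.4, 3.4).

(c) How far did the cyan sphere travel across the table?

3.6

The cyan sphere was near (6.6, 7.9) before and (9.4, 5.6) after, so it travelled √(2.8² + 2.3²) ≈ 3.6 units.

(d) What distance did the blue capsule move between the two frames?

2.7

From (7.5, 4.4) to (6.5, 1.9), the blue capsule covered √(1.0² + 2.5²) ≈ 2.7 units.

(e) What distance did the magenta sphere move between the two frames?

0.9

From (5.7, 2.6) to (4.9, 2.2), the magenta sphere covered √(0.8² + 0.4²) ≈ 0.9 units.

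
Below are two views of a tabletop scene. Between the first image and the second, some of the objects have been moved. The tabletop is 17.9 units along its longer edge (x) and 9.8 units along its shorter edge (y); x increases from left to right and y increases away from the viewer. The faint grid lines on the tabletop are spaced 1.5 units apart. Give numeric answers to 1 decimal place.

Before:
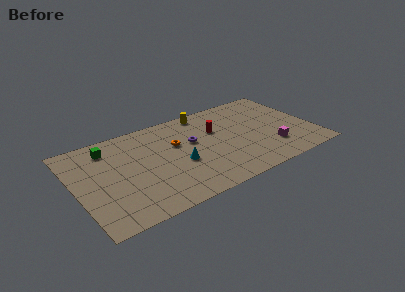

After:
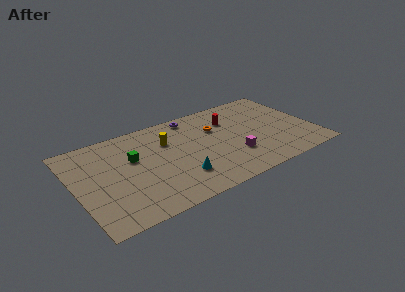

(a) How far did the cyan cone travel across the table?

1.4

The cyan cone was near (7.6, 4.0) before and (7.4, 2.6) after, so it travelled √(0.2² + 1.4²) ≈ 1.4 units.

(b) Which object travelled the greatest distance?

the yellow cylinder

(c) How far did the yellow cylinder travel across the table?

3.8

The yellow cylinder moved from about (10.3, 8.8) to (7.1, 6.8), a distance of √(3.2² + 2.0²) ≈ 3.8.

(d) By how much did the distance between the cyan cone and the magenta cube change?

-2.8

The distance was about 7.0 in the first image and 4.2 in the second, so they moved 2.8 units closer together.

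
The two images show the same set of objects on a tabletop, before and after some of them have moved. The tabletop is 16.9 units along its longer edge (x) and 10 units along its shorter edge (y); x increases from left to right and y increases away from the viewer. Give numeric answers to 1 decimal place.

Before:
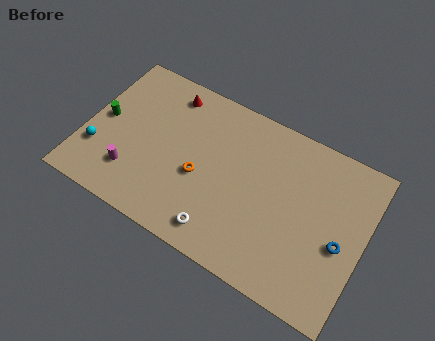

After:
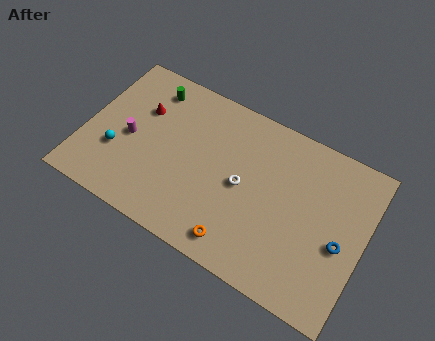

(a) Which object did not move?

the blue torus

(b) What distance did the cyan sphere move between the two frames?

1.2

The cyan sphere was near (1.0, 3.0) before and (2.1, 3.4) after, so it travelled √(1.1² + 0.4²) ≈ 1.2 units.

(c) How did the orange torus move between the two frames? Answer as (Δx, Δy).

(2.8, -2.8)

The orange torus started near (7.1, 4.2) and ended near (9.9, 1.4).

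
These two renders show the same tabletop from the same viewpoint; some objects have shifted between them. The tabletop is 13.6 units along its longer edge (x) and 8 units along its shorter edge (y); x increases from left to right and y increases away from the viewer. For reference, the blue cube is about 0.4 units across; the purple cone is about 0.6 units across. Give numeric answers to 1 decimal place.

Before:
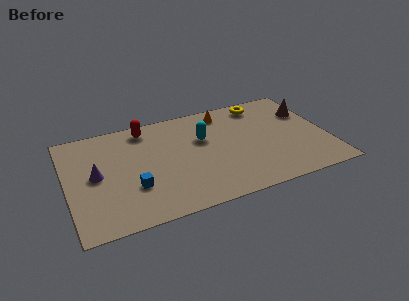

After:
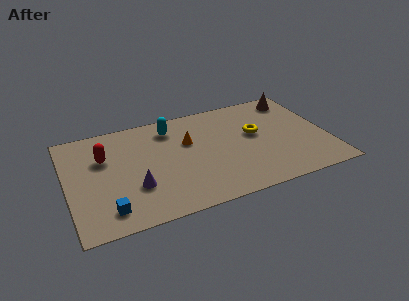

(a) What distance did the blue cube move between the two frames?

1.8

The blue cube moved from about (3.3, 2.6) to (1.9, 1.4), a distance of √(1.4² + 1.2²) ≈ 1.8.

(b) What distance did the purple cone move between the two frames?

2.4

The purple cone moved from about (1.5, 4.1) to (3.4, 2.6), a distance of √(1.9² + 1.5²) ≈ 2.4.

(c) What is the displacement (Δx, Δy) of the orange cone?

(-2.1, -1.7)

The orange cone was at about (8.5, 6.8) and moved to about (6.4, 5.1).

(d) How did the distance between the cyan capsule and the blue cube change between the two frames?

+1.7

The distance was about 4.6 in the first image and 6.3 in the second, so they moved 1.7 units further apart.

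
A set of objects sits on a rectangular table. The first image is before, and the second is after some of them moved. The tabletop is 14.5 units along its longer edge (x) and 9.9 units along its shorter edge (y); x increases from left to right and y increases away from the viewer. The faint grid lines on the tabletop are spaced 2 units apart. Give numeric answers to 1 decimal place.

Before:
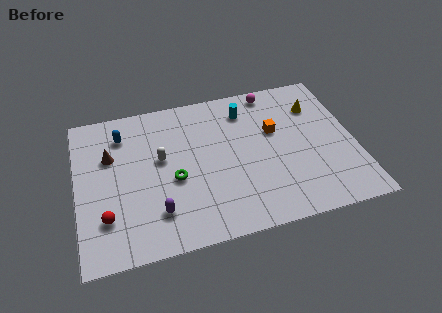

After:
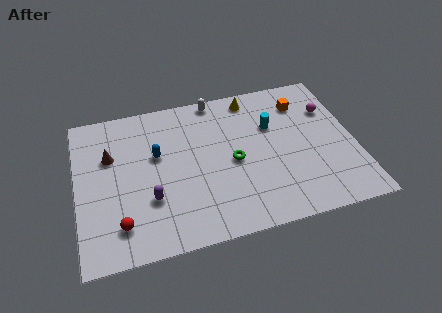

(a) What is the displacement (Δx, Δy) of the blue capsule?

(1.7, -1.8)

The blue capsule started near (2.5, 7.8) and ended near (4.2, 6.0).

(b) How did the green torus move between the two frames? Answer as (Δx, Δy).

(3.1, 0.4)

From the two frames, the green torus sits at roughly (5.0, 4.2) before and (8.1, 4.6) after.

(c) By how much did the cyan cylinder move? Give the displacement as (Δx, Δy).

(1.3, -1.4)

From the two frames, the cyan cylinder sits at roughly (9.0, 7.9) before and (10.3, 6.5) after.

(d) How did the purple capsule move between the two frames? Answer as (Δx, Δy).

(-0.3, 0.9)

The purple capsule started near (4.0, 2.3) and ended near (3.7, 3.2).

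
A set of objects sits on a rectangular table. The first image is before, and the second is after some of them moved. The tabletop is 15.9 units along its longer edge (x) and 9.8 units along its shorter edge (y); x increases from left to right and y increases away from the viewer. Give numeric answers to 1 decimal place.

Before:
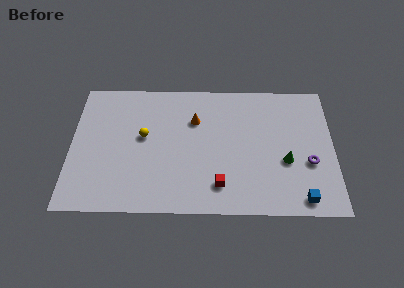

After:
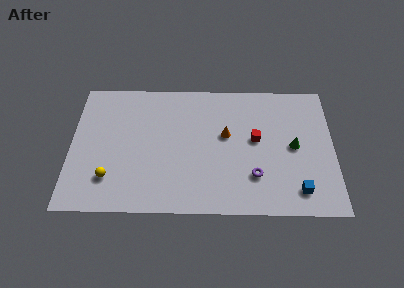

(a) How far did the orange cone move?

2.2

From (7.5, 6.8) to (9.4, 5.7), the orange cone covered √(1.9² + 1.1²) ≈ 2.2 units.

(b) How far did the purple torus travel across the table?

3.4

The purple torus was near (14.4, 3.7) before and (11.1, 2.7) after, so it travelled √(3.3² + 1.0²) ≈ 3.4 units.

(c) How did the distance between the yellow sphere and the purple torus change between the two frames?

-1.5

Before: roughly 10.2 units apart; after: 8.7. That's 1.5 units closer together.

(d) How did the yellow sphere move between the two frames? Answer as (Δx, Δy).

(-2.0, -3.1)

The yellow sphere started near (4.4, 5.5) and ended near (2.4, 2.4).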